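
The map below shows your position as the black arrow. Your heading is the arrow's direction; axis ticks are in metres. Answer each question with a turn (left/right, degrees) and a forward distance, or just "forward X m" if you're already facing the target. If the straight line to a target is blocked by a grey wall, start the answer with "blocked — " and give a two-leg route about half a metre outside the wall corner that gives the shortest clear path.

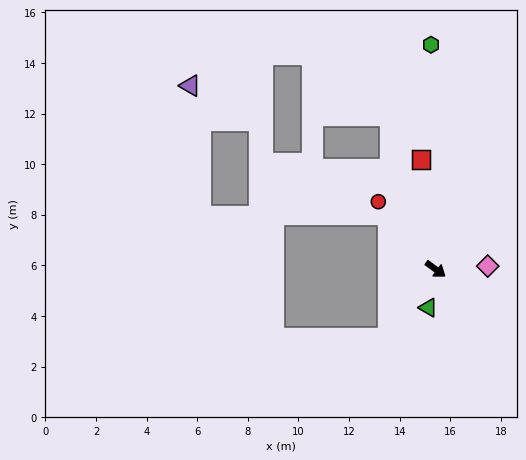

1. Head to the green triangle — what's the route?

turn right 65°, forward 1.5 m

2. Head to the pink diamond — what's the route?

turn left 40°, forward 2.1 m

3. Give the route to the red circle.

turn left 167°, forward 3.5 m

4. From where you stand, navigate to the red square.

turn left 134°, forward 4.4 m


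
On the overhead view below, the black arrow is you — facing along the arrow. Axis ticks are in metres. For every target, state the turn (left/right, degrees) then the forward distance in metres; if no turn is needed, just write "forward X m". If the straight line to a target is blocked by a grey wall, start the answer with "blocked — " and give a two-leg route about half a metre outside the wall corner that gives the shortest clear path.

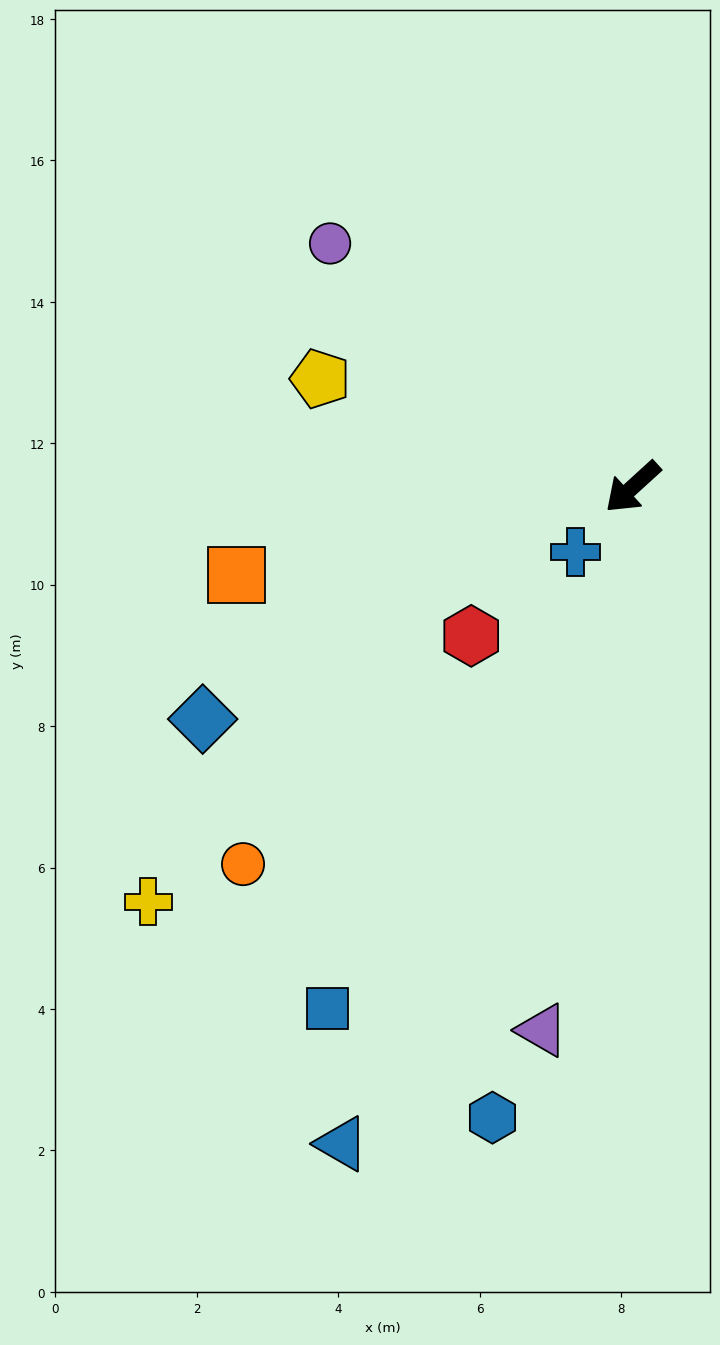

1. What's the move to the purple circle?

turn right 81°, forward 5.5 m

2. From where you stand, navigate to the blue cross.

turn left 6°, forward 1.2 m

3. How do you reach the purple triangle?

turn left 38°, forward 7.8 m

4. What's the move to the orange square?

turn right 30°, forward 5.7 m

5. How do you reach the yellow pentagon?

turn right 61°, forward 4.7 m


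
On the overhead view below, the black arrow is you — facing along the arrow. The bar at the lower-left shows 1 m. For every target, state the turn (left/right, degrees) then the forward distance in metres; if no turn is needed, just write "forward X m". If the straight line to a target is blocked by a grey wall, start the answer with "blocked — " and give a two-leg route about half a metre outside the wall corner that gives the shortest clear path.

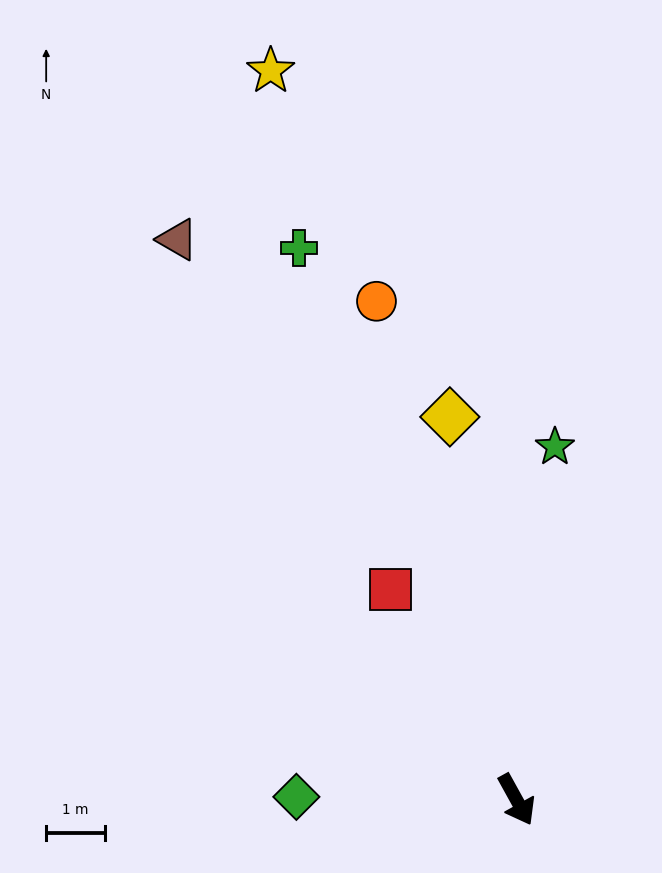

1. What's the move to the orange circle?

turn left 167°, forward 8.8 m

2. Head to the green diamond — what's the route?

turn right 120°, forward 3.7 m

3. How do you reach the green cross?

turn left 173°, forward 10.1 m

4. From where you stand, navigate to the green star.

turn left 145°, forward 6.0 m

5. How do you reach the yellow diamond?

turn left 161°, forward 6.6 m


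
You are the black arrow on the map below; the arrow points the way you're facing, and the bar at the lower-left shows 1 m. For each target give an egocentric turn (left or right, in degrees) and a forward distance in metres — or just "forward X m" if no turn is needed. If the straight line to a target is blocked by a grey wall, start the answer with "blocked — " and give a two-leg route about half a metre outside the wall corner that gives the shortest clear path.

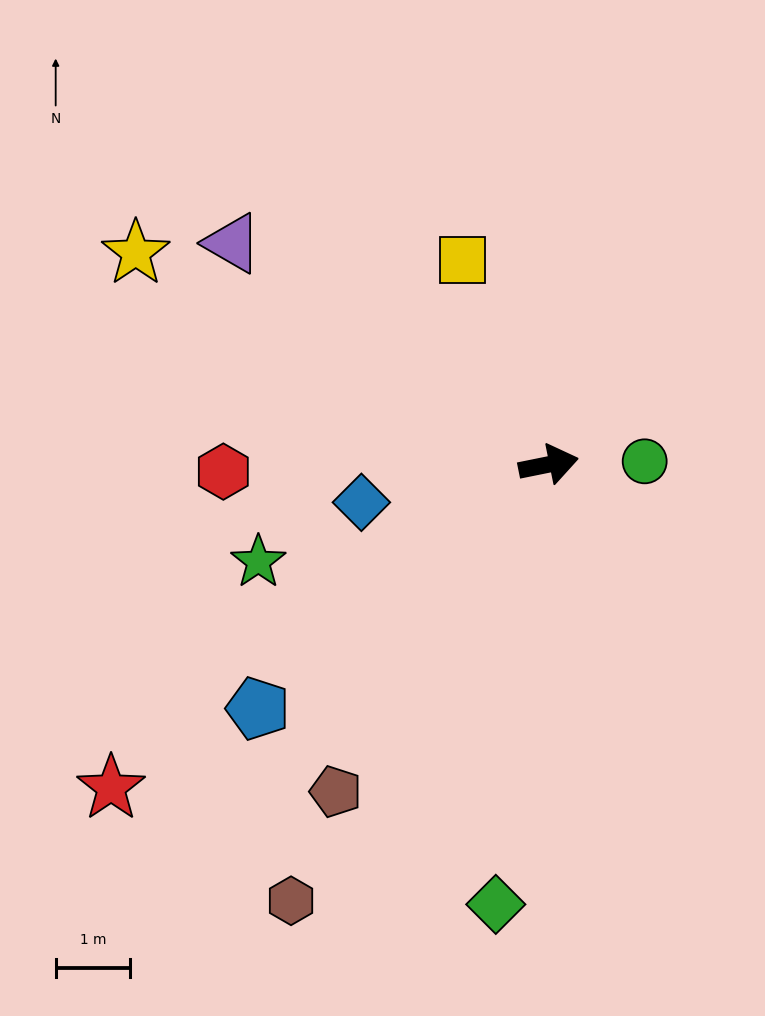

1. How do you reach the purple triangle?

turn left 134°, forward 5.2 m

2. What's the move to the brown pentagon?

turn right 134°, forward 5.2 m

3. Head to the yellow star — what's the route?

turn left 141°, forward 6.2 m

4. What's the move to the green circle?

turn right 10°, forward 1.3 m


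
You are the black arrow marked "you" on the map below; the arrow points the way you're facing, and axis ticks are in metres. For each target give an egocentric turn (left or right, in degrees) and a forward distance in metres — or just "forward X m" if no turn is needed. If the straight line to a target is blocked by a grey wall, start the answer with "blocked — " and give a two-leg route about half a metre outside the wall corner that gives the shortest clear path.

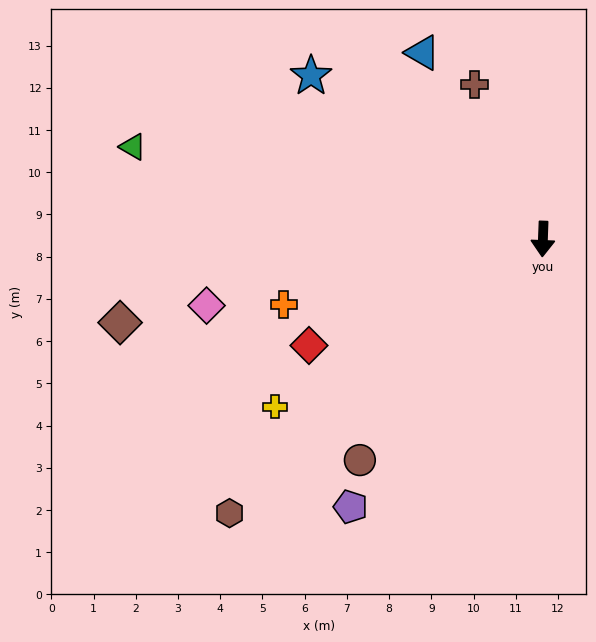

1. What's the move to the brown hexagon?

turn right 47°, forward 9.9 m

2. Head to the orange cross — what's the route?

turn right 74°, forward 6.3 m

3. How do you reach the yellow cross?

turn right 56°, forward 7.5 m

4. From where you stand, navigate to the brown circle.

turn right 38°, forward 6.8 m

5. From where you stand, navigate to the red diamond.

turn right 63°, forward 6.1 m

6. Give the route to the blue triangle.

turn right 145°, forward 5.3 m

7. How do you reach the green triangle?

turn right 101°, forward 10.0 m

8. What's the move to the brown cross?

turn right 154°, forward 4.0 m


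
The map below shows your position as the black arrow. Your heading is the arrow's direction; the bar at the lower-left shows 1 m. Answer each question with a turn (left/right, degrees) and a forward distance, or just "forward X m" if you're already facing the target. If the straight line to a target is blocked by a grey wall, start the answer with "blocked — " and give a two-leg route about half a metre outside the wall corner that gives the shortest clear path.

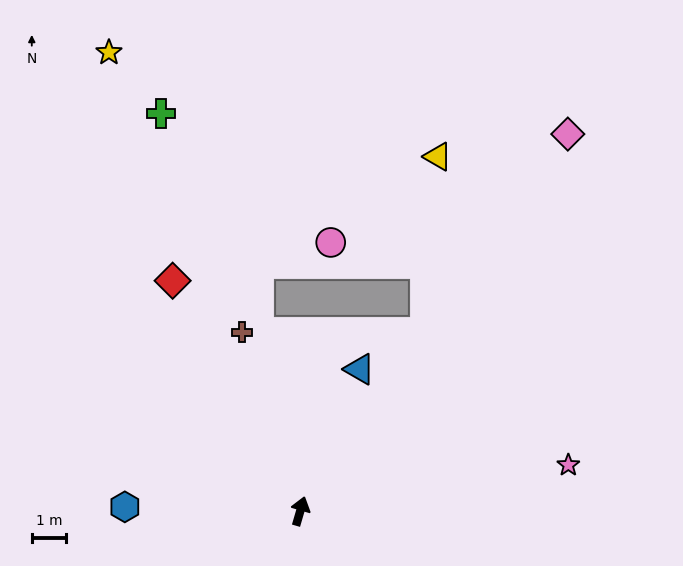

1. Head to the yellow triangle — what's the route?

blocked — turn right 18°, forward 6.3 m, then turn left 30°, forward 5.1 m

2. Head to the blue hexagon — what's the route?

turn left 105°, forward 5.1 m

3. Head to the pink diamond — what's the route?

turn right 19°, forward 13.4 m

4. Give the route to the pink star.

turn right 64°, forward 7.9 m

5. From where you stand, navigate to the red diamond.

turn left 45°, forward 7.6 m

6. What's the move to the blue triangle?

turn right 6°, forward 4.4 m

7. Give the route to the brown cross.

turn left 34°, forward 5.4 m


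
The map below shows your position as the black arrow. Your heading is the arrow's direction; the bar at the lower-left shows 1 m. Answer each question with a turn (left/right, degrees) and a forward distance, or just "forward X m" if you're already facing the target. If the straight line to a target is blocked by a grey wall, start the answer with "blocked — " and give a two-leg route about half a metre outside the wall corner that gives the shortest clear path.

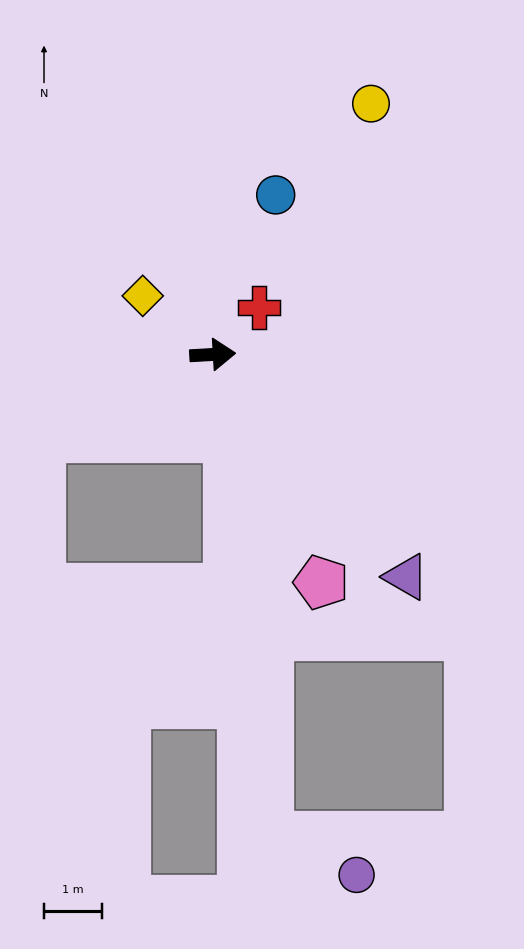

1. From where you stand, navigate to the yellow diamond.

turn left 137°, forward 1.6 m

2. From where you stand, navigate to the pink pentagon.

turn right 68°, forward 4.3 m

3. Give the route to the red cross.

turn left 42°, forward 1.1 m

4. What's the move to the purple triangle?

turn right 52°, forward 5.0 m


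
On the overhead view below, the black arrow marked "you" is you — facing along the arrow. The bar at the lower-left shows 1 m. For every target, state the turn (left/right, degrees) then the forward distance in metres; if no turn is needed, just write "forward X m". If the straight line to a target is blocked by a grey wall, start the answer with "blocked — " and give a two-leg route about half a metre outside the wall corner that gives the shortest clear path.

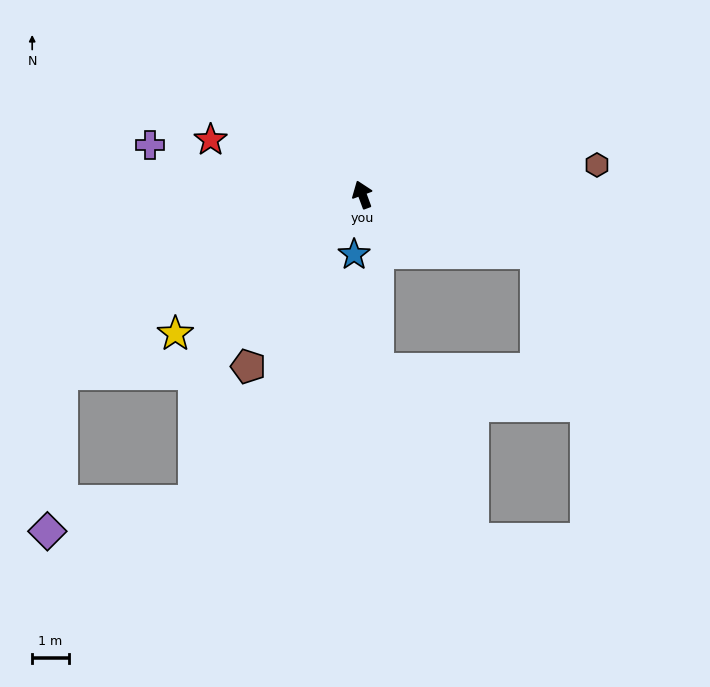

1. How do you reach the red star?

turn left 50°, forward 4.4 m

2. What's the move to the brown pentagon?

turn left 126°, forward 5.6 m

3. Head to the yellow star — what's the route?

turn left 106°, forward 6.3 m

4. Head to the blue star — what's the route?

turn left 152°, forward 1.6 m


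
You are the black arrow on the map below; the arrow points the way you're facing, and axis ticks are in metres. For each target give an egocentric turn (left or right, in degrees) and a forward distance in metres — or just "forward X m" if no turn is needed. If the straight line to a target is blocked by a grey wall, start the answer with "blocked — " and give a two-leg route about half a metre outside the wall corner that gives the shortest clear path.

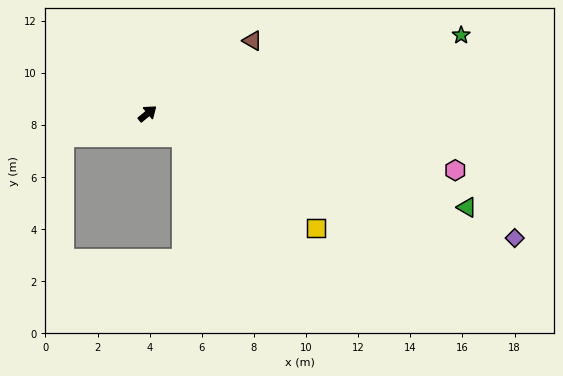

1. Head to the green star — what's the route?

turn right 25°, forward 12.4 m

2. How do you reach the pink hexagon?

turn right 50°, forward 12.0 m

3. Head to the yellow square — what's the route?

turn right 74°, forward 7.8 m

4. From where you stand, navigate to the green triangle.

turn right 56°, forward 12.8 m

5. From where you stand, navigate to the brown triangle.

turn right 5°, forward 4.9 m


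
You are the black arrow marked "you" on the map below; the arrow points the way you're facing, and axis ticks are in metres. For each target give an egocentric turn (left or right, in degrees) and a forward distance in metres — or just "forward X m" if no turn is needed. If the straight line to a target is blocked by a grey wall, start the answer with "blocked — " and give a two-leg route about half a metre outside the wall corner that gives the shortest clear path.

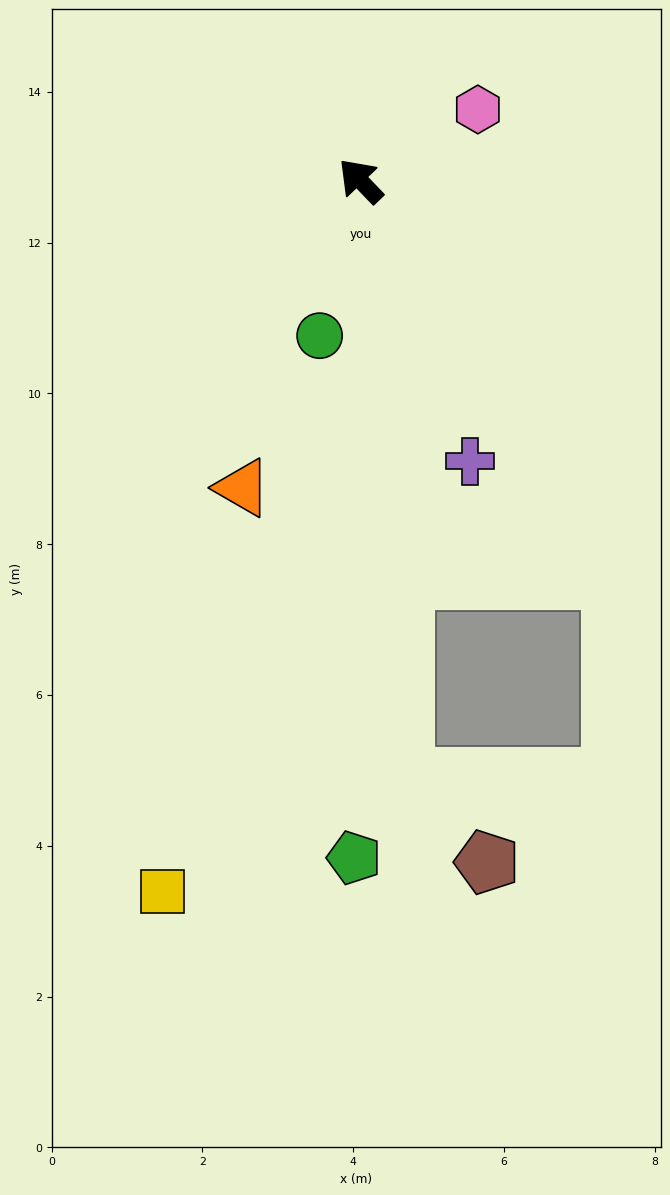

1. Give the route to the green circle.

turn left 121°, forward 2.1 m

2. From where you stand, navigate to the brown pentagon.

blocked — turn left 140°, forward 8.0 m, then turn left 42°, forward 1.6 m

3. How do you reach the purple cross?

turn left 157°, forward 4.0 m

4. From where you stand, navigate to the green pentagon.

turn left 136°, forward 9.0 m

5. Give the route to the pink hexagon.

turn right 103°, forward 1.8 m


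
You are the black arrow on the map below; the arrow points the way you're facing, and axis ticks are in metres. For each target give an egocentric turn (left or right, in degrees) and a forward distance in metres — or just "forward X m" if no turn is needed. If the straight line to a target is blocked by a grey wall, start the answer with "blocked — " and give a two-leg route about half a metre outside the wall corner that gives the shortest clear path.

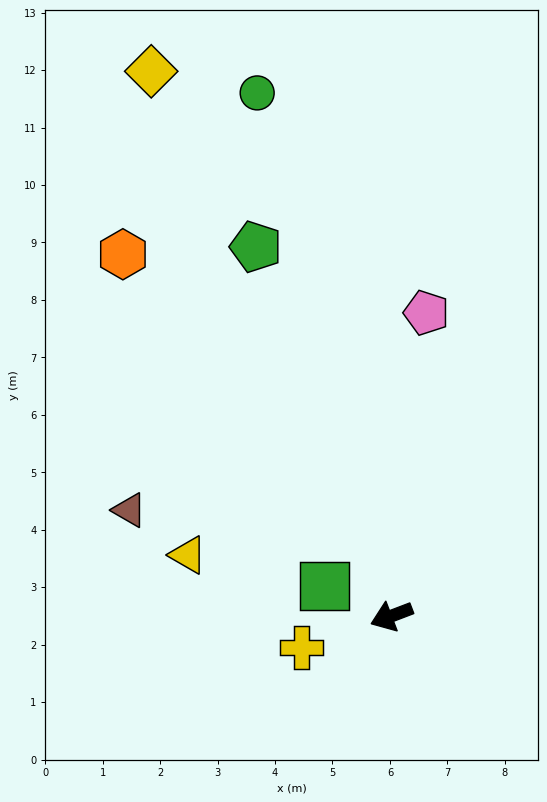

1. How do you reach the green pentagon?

turn right 91°, forward 6.8 m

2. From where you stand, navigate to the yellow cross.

forward 1.7 m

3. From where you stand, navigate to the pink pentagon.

turn right 117°, forward 5.3 m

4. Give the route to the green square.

turn right 45°, forward 1.3 m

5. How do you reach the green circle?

turn right 97°, forward 9.4 m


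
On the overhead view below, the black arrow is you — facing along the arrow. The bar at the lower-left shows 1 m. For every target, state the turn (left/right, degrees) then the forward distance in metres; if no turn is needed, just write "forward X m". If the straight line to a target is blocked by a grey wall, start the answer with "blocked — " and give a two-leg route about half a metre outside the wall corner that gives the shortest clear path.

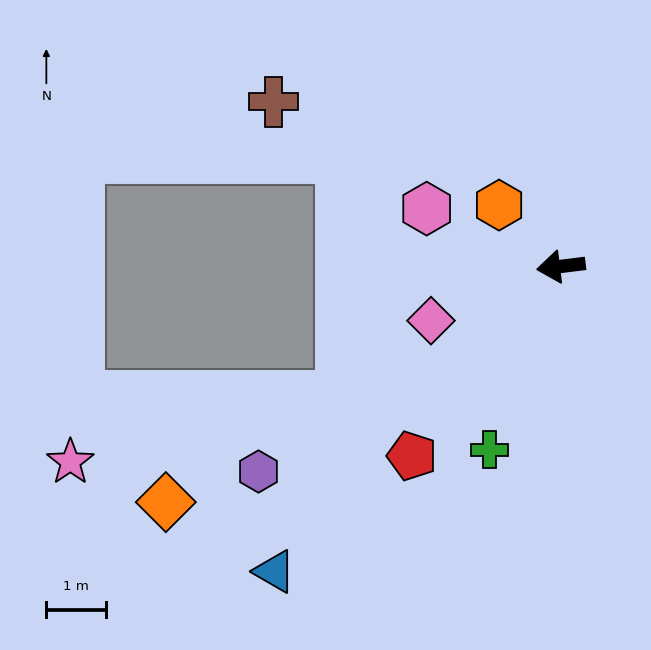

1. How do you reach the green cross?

turn left 62°, forward 3.3 m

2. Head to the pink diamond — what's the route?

turn left 16°, forward 2.4 m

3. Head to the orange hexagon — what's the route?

turn right 52°, forward 1.5 m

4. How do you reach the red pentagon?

turn left 45°, forward 4.1 m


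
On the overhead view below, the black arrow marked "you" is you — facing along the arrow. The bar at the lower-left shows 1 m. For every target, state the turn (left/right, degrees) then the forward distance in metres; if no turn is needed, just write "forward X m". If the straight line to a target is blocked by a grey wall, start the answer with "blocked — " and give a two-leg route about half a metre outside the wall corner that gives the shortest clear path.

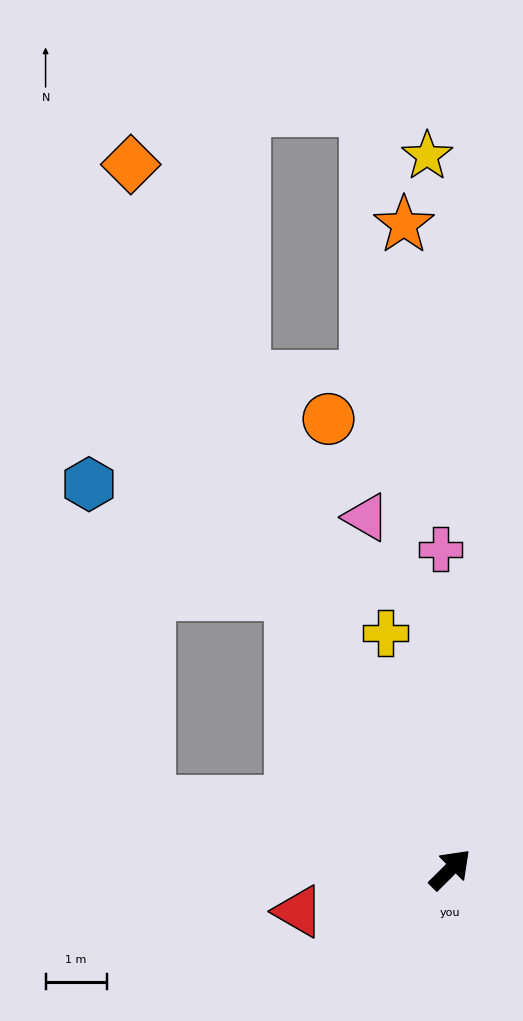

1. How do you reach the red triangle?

turn left 151°, forward 2.6 m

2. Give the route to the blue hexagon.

blocked — turn left 75°, forward 5.2 m, then turn left 31°, forward 3.8 m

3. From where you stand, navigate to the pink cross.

turn left 47°, forward 5.2 m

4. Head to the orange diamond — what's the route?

turn left 70°, forward 12.7 m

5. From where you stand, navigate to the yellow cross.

turn left 60°, forward 4.0 m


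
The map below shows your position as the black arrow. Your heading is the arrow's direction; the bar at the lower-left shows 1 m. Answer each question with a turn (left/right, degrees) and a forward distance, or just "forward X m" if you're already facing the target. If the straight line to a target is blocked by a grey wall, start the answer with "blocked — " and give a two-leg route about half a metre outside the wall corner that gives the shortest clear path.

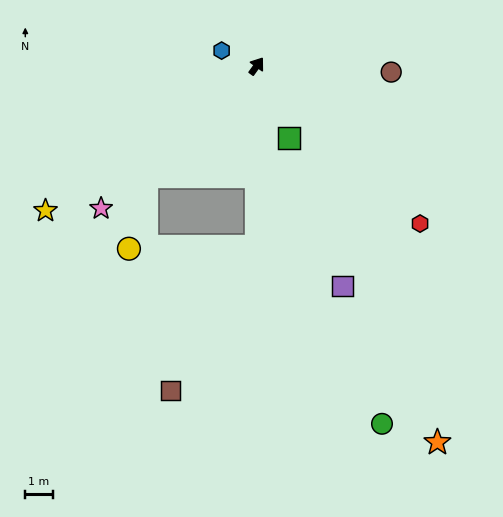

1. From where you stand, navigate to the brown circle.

turn right 57°, forward 4.9 m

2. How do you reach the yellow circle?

blocked — turn left 171°, forward 5.7 m, then turn left 31°, forward 2.7 m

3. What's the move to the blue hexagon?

turn left 102°, forward 1.4 m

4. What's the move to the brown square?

blocked — turn right 144°, forward 6.6 m, then turn right 31°, forward 6.1 m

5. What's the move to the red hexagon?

turn right 98°, forward 8.3 m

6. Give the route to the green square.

turn right 120°, forward 2.9 m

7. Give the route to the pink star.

turn left 168°, forward 7.7 m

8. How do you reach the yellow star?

turn left 160°, forward 9.3 m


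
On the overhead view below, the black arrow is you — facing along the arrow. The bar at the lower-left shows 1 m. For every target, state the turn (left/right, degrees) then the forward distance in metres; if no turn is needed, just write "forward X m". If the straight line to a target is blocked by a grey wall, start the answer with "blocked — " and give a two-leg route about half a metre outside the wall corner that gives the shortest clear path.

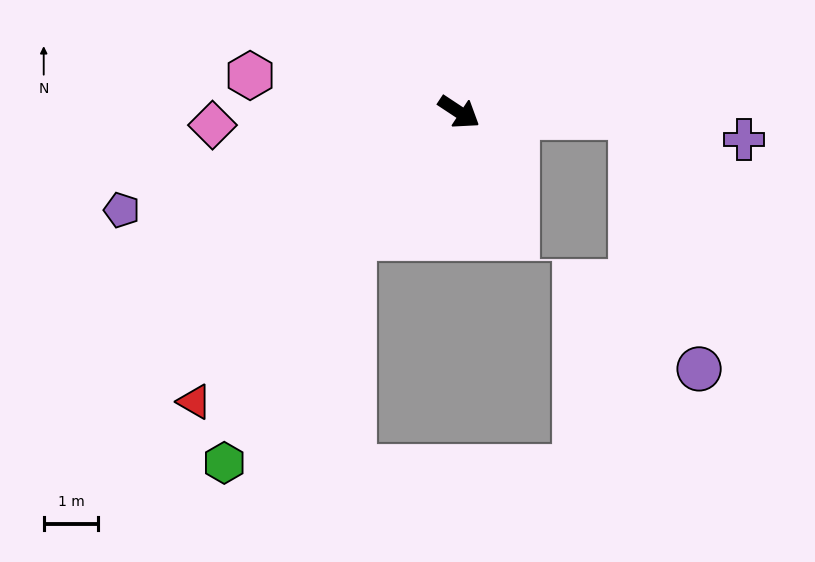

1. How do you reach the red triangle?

turn right 99°, forward 7.2 m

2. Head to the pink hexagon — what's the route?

turn right 156°, forward 3.9 m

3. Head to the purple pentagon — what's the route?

turn right 130°, forward 6.5 m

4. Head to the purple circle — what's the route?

blocked — turn left 32°, forward 3.2 m, then turn right 74°, forward 4.8 m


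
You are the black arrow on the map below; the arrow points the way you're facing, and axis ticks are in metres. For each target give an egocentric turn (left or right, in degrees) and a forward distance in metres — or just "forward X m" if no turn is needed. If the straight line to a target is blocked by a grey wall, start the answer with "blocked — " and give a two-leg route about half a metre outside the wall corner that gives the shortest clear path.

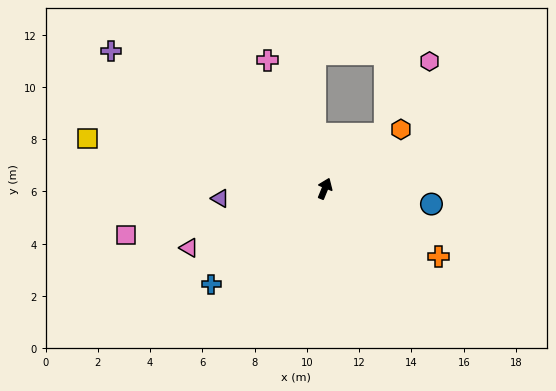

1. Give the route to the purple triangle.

turn left 118°, forward 4.0 m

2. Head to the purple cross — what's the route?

turn left 80°, forward 9.7 m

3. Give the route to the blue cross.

turn left 152°, forward 5.7 m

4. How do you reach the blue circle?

turn right 76°, forward 4.1 m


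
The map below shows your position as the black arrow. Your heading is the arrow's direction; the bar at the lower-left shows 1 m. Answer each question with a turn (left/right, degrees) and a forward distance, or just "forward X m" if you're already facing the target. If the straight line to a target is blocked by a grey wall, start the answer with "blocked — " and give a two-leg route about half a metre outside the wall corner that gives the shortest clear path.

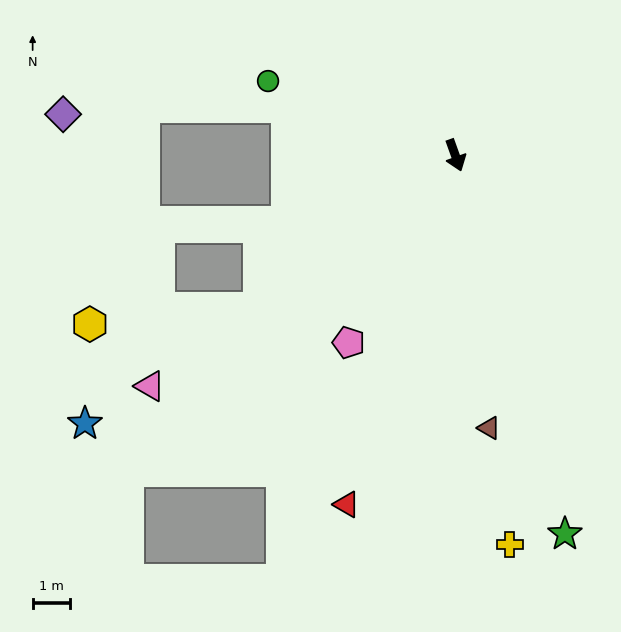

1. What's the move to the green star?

turn right 4°, forward 10.6 m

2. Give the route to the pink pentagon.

turn right 49°, forward 5.8 m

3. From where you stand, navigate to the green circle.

turn right 131°, forward 5.4 m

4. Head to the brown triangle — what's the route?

turn right 13°, forward 7.4 m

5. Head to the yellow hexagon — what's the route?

blocked — turn right 72°, forward 6.7 m, then turn right 32°, forward 4.6 m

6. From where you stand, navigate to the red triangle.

turn right 37°, forward 9.8 m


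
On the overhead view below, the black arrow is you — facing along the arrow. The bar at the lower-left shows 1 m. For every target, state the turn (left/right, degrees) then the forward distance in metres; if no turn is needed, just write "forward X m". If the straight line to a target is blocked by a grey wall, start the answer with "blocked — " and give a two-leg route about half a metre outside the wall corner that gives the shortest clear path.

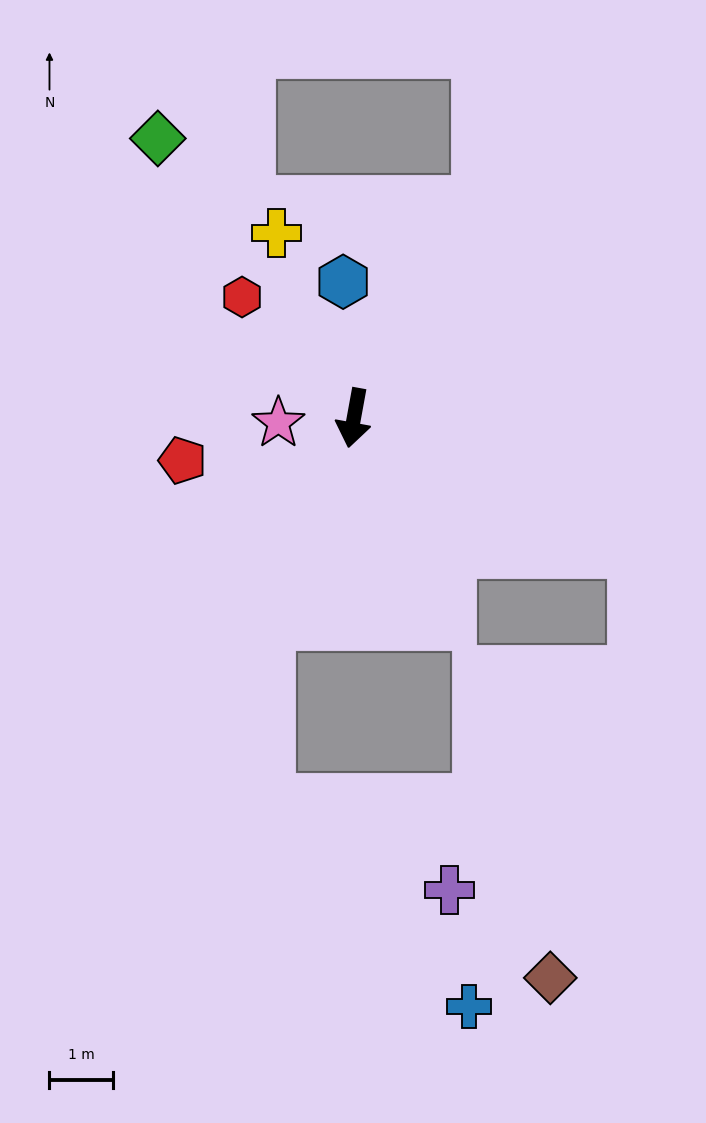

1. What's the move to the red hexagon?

turn right 127°, forward 2.6 m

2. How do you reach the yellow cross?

turn right 147°, forward 3.1 m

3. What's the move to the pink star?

turn right 76°, forward 1.2 m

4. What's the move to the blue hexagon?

turn right 165°, forward 2.1 m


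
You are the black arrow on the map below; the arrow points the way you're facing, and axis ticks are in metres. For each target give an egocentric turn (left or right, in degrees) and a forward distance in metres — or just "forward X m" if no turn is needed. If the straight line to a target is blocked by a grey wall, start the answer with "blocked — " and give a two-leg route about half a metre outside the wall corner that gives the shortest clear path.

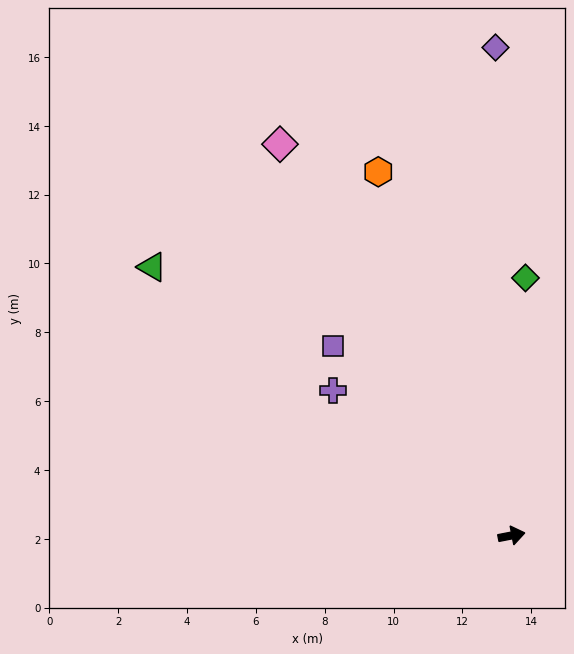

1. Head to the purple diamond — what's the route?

turn left 81°, forward 14.2 m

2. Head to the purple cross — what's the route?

turn left 130°, forward 6.7 m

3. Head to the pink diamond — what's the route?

turn left 110°, forward 13.2 m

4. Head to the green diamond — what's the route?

turn left 76°, forward 7.5 m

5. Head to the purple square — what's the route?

turn left 122°, forward 7.6 m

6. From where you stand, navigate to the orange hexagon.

turn left 99°, forward 11.3 m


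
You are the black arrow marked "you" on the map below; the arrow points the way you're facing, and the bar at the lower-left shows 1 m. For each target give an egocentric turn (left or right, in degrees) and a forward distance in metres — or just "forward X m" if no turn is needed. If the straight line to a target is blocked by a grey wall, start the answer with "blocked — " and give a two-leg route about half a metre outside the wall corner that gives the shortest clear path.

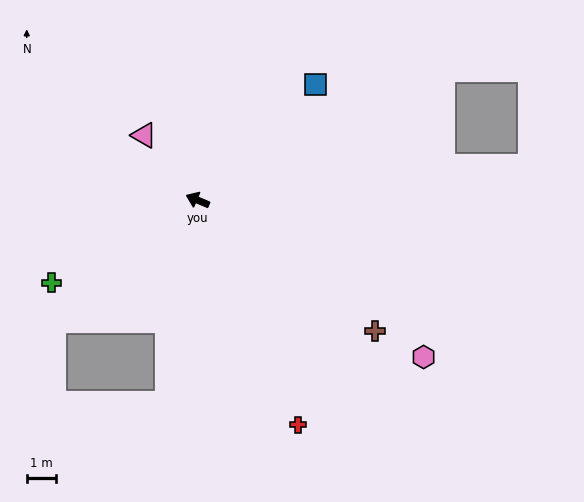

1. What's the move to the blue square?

turn right 113°, forward 5.7 m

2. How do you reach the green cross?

turn left 52°, forward 5.8 m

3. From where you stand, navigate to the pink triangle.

turn right 27°, forward 2.9 m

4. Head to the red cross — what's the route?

turn left 137°, forward 8.5 m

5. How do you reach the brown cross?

turn left 167°, forward 7.6 m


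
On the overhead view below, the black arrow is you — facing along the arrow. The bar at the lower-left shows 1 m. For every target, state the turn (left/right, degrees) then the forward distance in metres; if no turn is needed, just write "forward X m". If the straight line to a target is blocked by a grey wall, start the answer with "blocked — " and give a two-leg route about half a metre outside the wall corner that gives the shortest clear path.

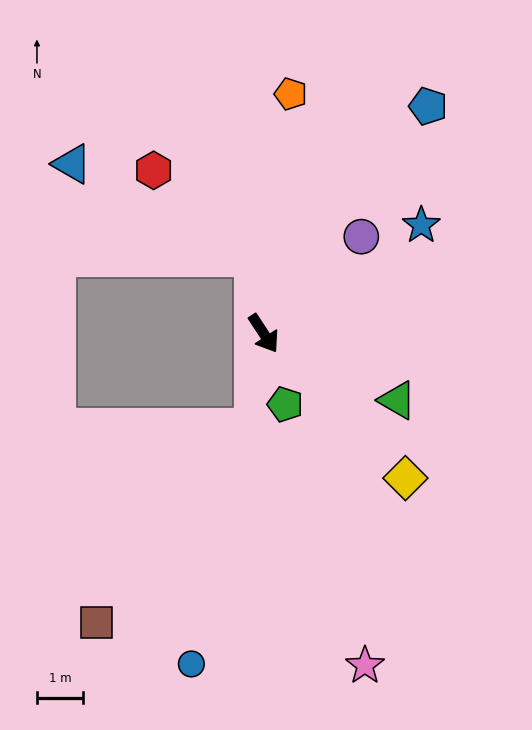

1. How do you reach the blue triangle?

blocked — turn left 154°, forward 1.7 m, then turn left 56°, forward 4.4 m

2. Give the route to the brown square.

blocked — turn right 39°, forward 2.1 m, then turn right 33°, forward 5.4 m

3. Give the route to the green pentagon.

turn right 16°, forward 1.6 m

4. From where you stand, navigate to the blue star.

turn left 91°, forward 4.2 m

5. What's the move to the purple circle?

turn left 102°, forward 3.0 m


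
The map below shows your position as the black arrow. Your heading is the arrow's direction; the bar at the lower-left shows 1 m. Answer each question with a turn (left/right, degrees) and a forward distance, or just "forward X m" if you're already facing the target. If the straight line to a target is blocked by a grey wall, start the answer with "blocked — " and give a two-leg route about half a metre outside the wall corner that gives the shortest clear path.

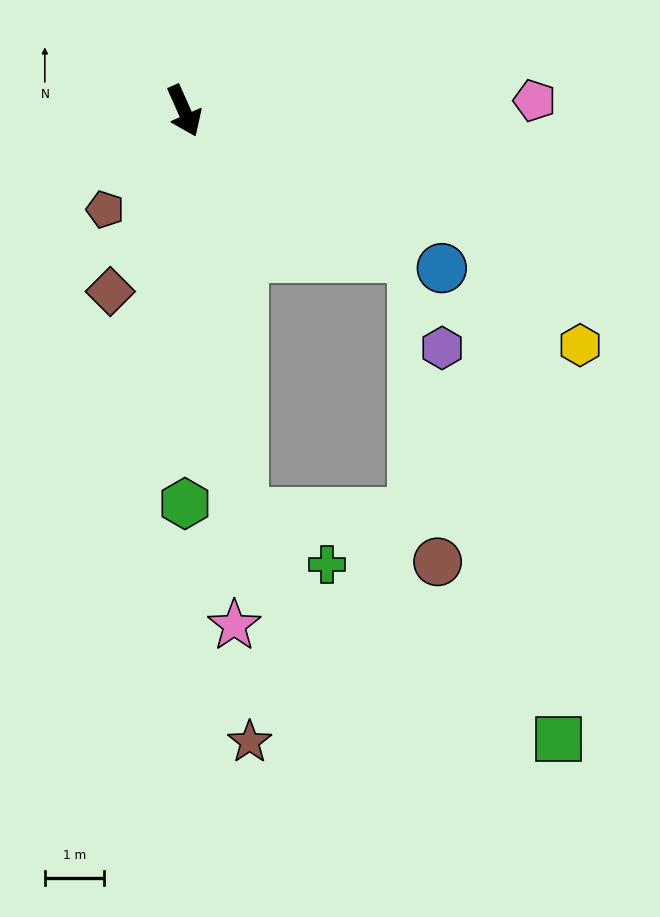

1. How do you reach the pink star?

turn right 18°, forward 8.8 m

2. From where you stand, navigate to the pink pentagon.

turn left 68°, forward 6.0 m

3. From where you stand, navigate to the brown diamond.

turn right 46°, forward 3.3 m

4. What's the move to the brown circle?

blocked — turn right 16°, forward 6.9 m, then turn left 68°, forward 3.4 m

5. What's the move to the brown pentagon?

turn right 63°, forward 2.2 m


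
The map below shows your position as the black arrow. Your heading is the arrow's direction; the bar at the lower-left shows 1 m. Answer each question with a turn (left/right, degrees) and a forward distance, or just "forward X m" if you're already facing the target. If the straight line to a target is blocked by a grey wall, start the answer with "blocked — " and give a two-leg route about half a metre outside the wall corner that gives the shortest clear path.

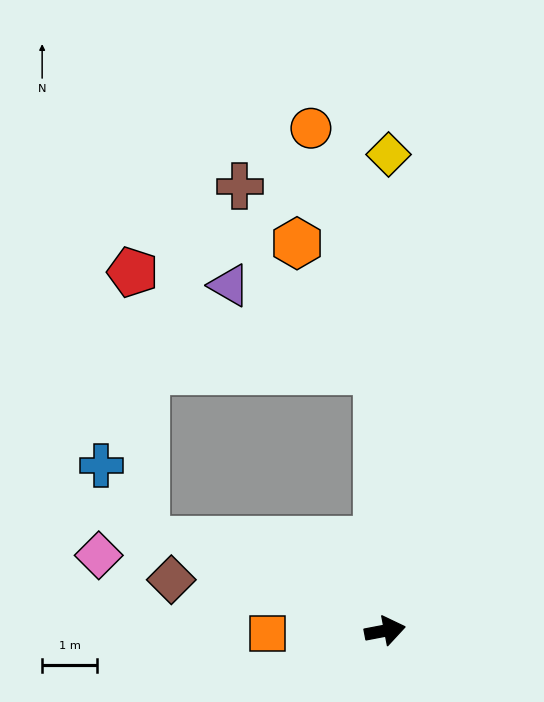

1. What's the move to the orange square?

turn left 171°, forward 2.1 m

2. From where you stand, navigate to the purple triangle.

blocked — turn left 81°, forward 4.7 m, then turn left 58°, forward 3.1 m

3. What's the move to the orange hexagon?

blocked — turn left 81°, forward 4.7 m, then turn left 30°, forward 2.7 m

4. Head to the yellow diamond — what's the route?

turn left 79°, forward 8.6 m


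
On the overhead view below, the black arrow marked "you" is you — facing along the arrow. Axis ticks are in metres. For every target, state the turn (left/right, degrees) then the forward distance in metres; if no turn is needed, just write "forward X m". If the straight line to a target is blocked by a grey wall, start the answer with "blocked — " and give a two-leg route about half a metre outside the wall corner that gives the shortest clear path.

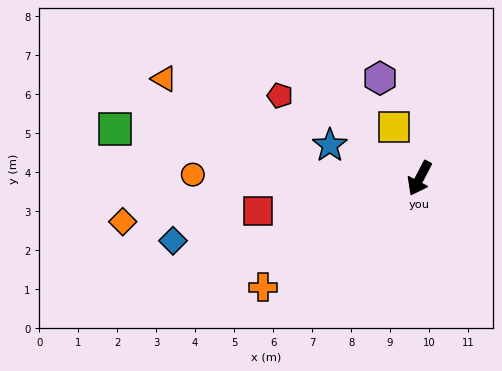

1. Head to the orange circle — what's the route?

turn right 63°, forward 5.8 m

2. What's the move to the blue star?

turn right 83°, forward 2.5 m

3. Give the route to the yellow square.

turn right 126°, forward 1.5 m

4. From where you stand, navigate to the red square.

turn right 51°, forward 4.2 m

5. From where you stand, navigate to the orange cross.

turn right 28°, forward 4.9 m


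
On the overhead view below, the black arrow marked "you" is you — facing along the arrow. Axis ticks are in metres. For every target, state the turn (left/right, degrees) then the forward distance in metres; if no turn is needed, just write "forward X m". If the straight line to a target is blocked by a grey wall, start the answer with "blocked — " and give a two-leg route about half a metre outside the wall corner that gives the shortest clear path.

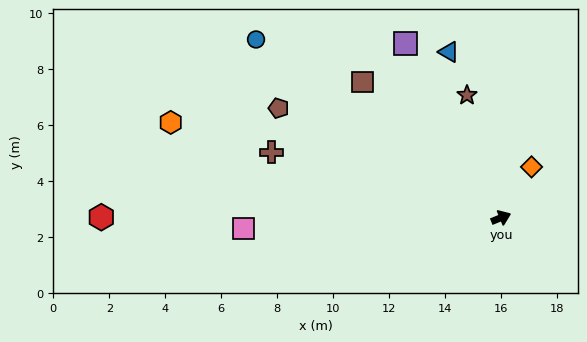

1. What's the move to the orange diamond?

turn left 37°, forward 2.1 m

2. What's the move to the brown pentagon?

turn left 132°, forward 8.9 m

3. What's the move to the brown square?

turn left 113°, forward 6.9 m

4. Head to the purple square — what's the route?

turn left 97°, forward 7.1 m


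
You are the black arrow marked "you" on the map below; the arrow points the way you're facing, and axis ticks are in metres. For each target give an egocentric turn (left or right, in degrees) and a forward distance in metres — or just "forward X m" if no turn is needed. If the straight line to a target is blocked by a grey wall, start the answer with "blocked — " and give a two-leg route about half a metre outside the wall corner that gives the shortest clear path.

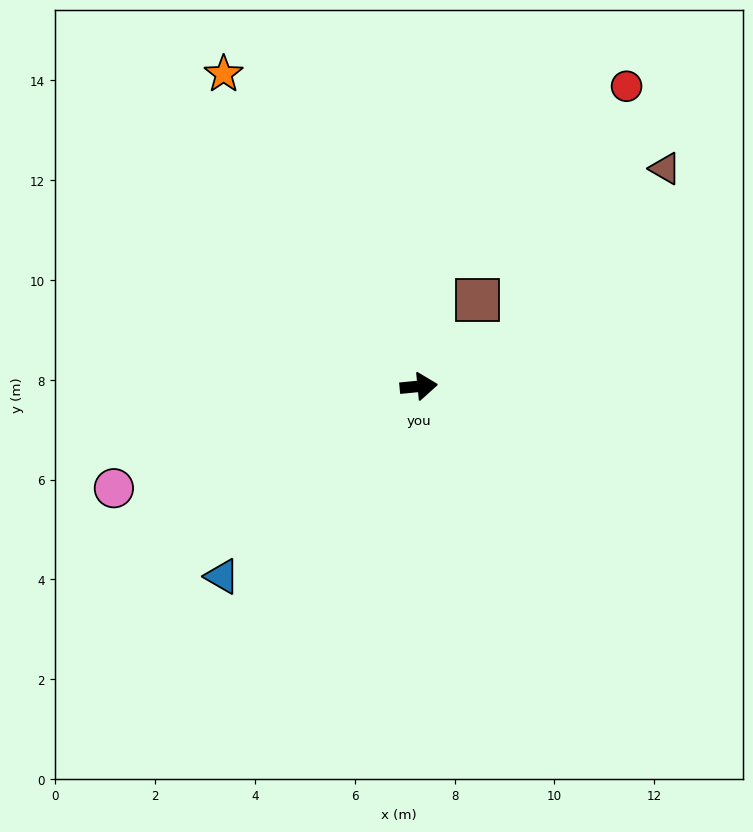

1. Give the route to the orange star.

turn left 116°, forward 7.4 m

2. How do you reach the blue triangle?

turn right 142°, forward 5.5 m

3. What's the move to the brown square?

turn left 50°, forward 2.1 m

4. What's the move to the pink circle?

turn right 167°, forward 6.4 m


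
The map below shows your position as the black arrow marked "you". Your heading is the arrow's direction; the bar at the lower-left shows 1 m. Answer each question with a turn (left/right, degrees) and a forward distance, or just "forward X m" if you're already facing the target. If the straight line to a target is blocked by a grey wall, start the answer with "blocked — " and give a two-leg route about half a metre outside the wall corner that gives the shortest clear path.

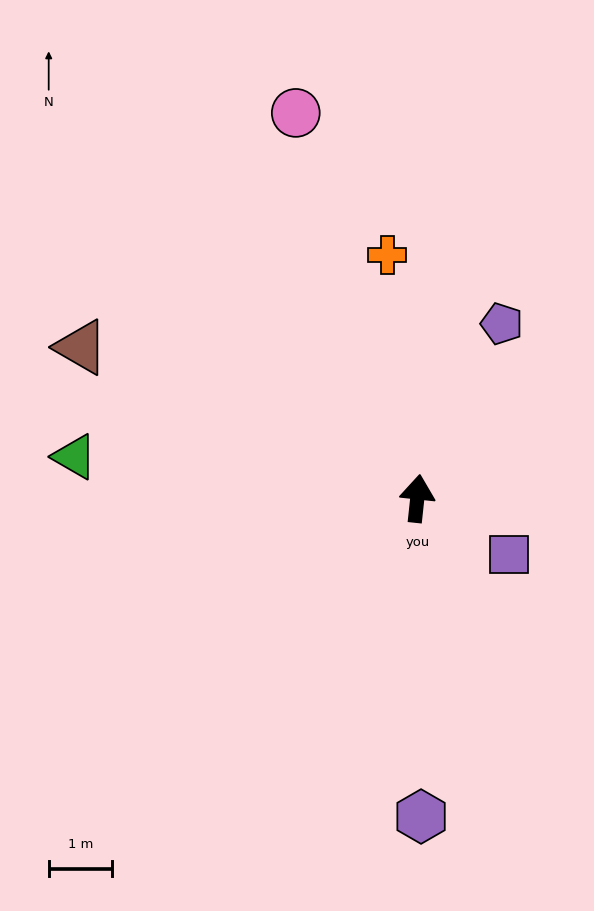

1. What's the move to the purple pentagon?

turn right 20°, forward 3.0 m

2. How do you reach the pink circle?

turn left 24°, forward 6.4 m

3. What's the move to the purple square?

turn right 115°, forward 1.7 m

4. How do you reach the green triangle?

turn left 89°, forward 5.4 m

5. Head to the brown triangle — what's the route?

turn left 72°, forward 5.8 m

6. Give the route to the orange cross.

turn left 13°, forward 3.9 m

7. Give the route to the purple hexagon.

turn right 173°, forward 5.0 m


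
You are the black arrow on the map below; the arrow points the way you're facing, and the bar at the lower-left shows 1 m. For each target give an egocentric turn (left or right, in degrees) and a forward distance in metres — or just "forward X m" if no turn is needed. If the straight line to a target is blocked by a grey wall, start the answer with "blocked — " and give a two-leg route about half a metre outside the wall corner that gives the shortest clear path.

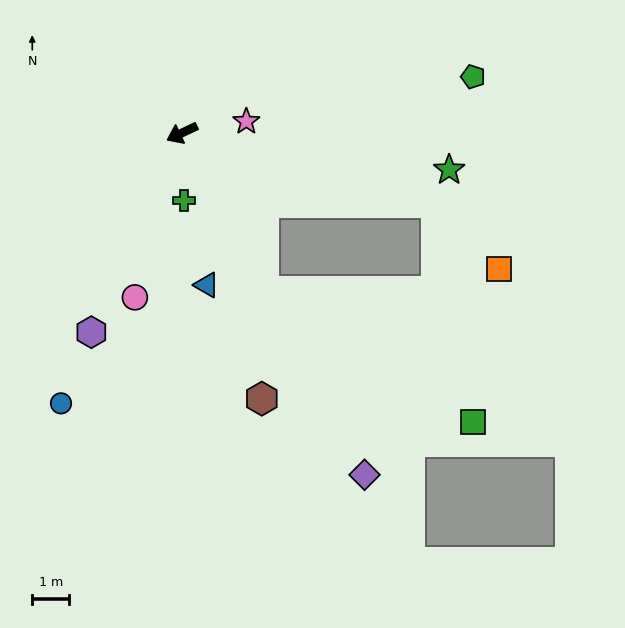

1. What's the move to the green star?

turn left 147°, forward 7.3 m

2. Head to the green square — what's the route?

blocked — turn left 92°, forward 4.8 m, then turn left 31°, forward 6.7 m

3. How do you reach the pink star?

turn left 165°, forward 1.8 m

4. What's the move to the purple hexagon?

turn left 40°, forward 5.9 m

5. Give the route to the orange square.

blocked — turn left 139°, forward 7.2 m, then turn right 31°, forward 2.5 m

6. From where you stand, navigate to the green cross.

turn left 66°, forward 1.8 m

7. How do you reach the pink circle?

turn left 49°, forward 4.6 m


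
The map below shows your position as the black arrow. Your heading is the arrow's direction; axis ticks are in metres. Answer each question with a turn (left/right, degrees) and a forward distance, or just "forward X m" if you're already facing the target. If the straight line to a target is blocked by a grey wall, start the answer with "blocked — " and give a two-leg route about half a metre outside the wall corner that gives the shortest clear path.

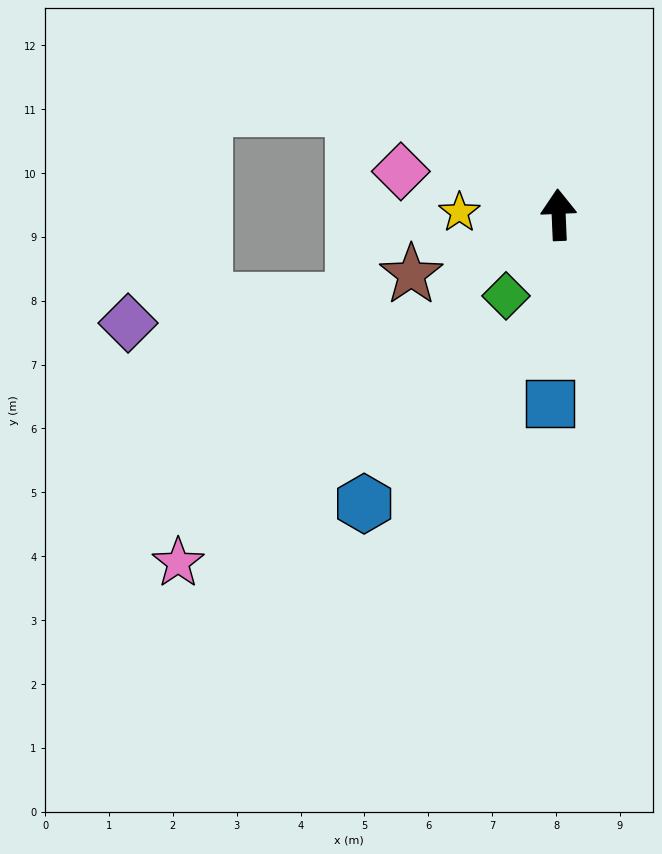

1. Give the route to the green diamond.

turn left 145°, forward 1.5 m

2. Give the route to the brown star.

turn left 110°, forward 2.5 m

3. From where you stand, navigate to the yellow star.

turn left 86°, forward 1.6 m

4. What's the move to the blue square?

turn left 175°, forward 3.0 m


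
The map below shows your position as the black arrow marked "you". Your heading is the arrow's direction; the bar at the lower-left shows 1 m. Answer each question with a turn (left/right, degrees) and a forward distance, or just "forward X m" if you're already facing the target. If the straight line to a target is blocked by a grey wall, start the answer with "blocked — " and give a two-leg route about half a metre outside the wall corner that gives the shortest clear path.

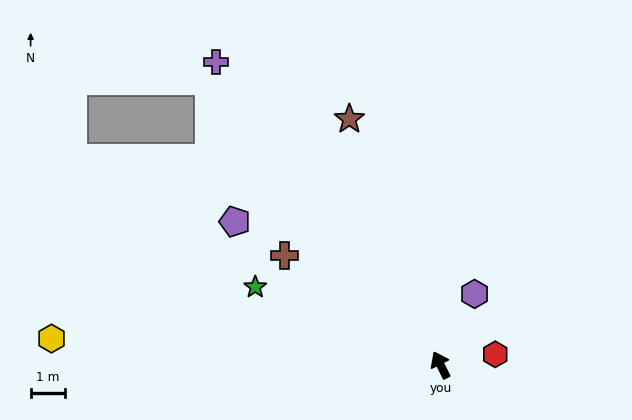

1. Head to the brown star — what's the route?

turn right 6°, forward 7.5 m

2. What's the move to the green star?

turn left 41°, forward 5.8 m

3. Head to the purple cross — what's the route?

turn left 10°, forward 10.8 m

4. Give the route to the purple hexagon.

turn right 52°, forward 2.3 m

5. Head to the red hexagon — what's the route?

turn right 105°, forward 1.6 m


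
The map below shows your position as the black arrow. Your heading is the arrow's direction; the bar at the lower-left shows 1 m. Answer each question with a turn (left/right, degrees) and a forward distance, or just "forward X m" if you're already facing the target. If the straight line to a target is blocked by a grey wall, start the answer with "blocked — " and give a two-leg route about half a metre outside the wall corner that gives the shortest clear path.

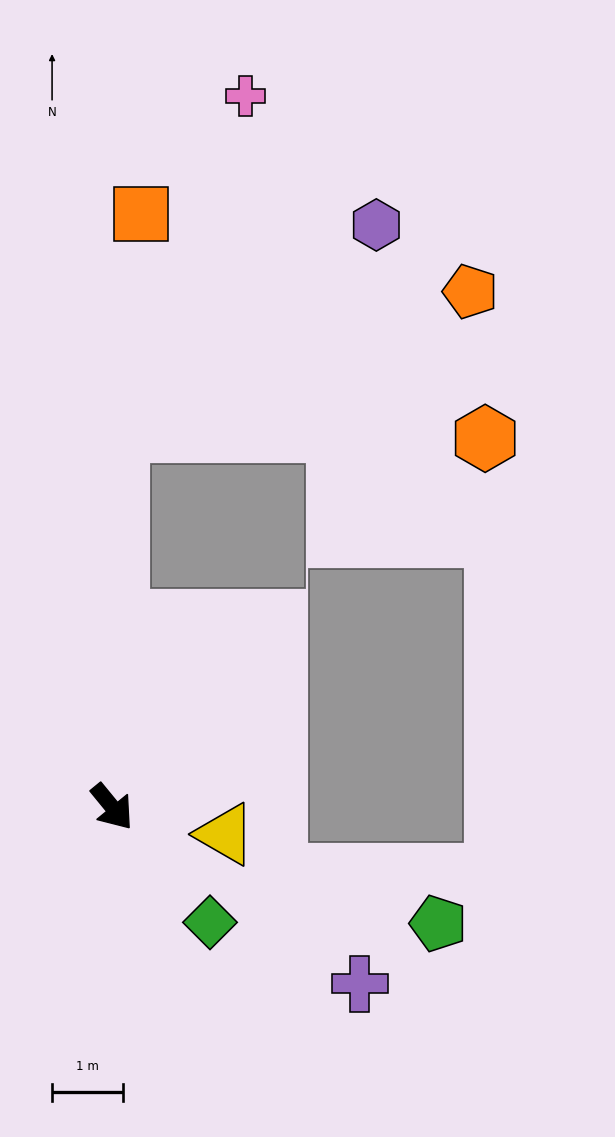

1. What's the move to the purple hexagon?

blocked — turn left 140°, forward 5.3 m, then turn right 51°, forward 4.7 m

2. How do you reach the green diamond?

forward 2.1 m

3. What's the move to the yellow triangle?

turn left 37°, forward 1.6 m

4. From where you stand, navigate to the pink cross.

blocked — turn left 140°, forward 5.3 m, then turn right 20°, forward 5.1 m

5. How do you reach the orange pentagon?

blocked — turn left 140°, forward 5.3 m, then turn right 68°, forward 5.3 m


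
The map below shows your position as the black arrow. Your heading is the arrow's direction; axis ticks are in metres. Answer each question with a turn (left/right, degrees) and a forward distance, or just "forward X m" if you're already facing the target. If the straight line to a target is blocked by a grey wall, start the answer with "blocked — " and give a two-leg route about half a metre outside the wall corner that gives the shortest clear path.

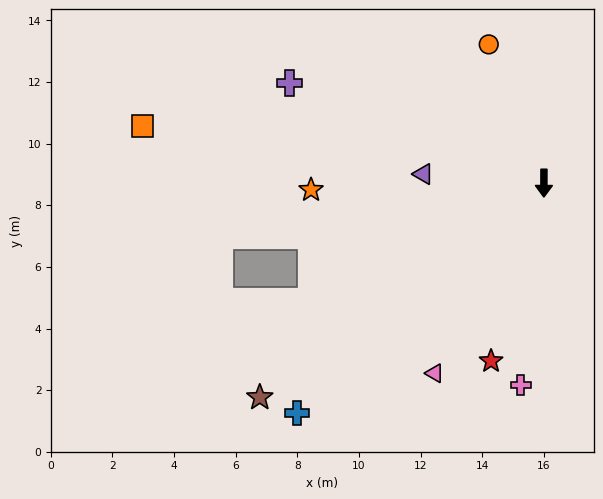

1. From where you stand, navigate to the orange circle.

turn right 158°, forward 4.8 m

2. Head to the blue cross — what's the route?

turn right 47°, forward 10.9 m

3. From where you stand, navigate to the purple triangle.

turn right 94°, forward 3.9 m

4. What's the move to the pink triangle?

turn right 30°, forward 7.1 m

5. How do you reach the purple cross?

turn right 111°, forward 8.9 m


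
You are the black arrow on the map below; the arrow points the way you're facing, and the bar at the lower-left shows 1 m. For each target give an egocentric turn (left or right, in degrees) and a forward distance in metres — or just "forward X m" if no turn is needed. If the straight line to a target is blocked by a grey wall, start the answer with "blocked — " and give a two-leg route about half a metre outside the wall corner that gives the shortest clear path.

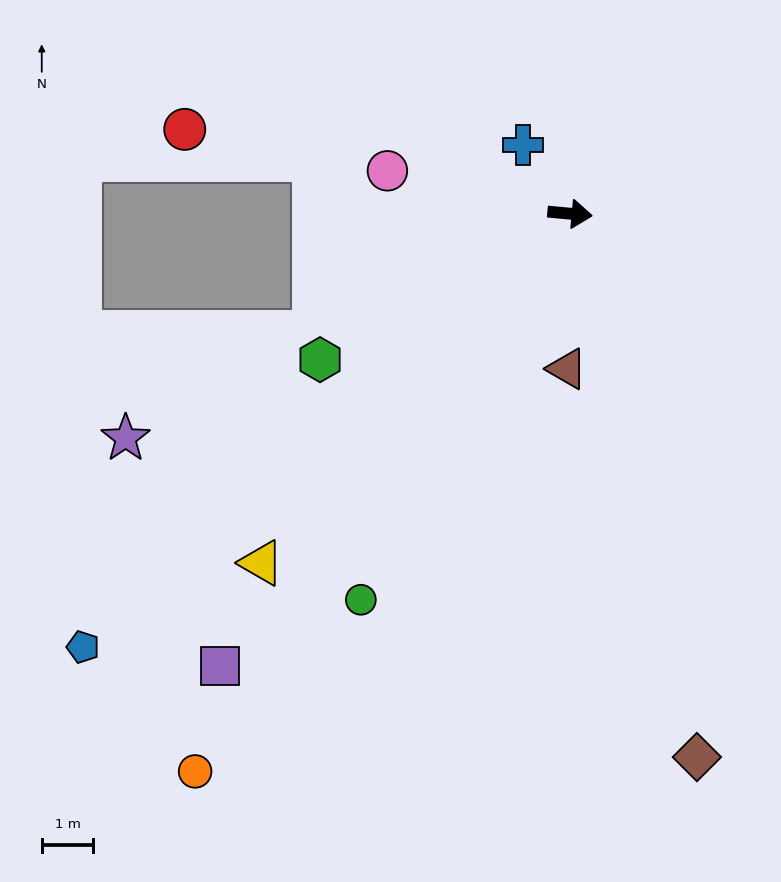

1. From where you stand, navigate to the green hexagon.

turn right 144°, forward 5.6 m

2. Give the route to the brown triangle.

turn right 86°, forward 3.0 m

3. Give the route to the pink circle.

turn left 172°, forward 3.6 m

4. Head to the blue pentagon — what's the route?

turn right 133°, forward 12.6 m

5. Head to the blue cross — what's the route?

turn left 130°, forward 1.6 m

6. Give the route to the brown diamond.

turn right 72°, forward 10.8 m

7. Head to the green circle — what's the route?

turn right 113°, forward 8.5 m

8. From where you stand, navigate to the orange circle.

turn right 119°, forward 13.0 m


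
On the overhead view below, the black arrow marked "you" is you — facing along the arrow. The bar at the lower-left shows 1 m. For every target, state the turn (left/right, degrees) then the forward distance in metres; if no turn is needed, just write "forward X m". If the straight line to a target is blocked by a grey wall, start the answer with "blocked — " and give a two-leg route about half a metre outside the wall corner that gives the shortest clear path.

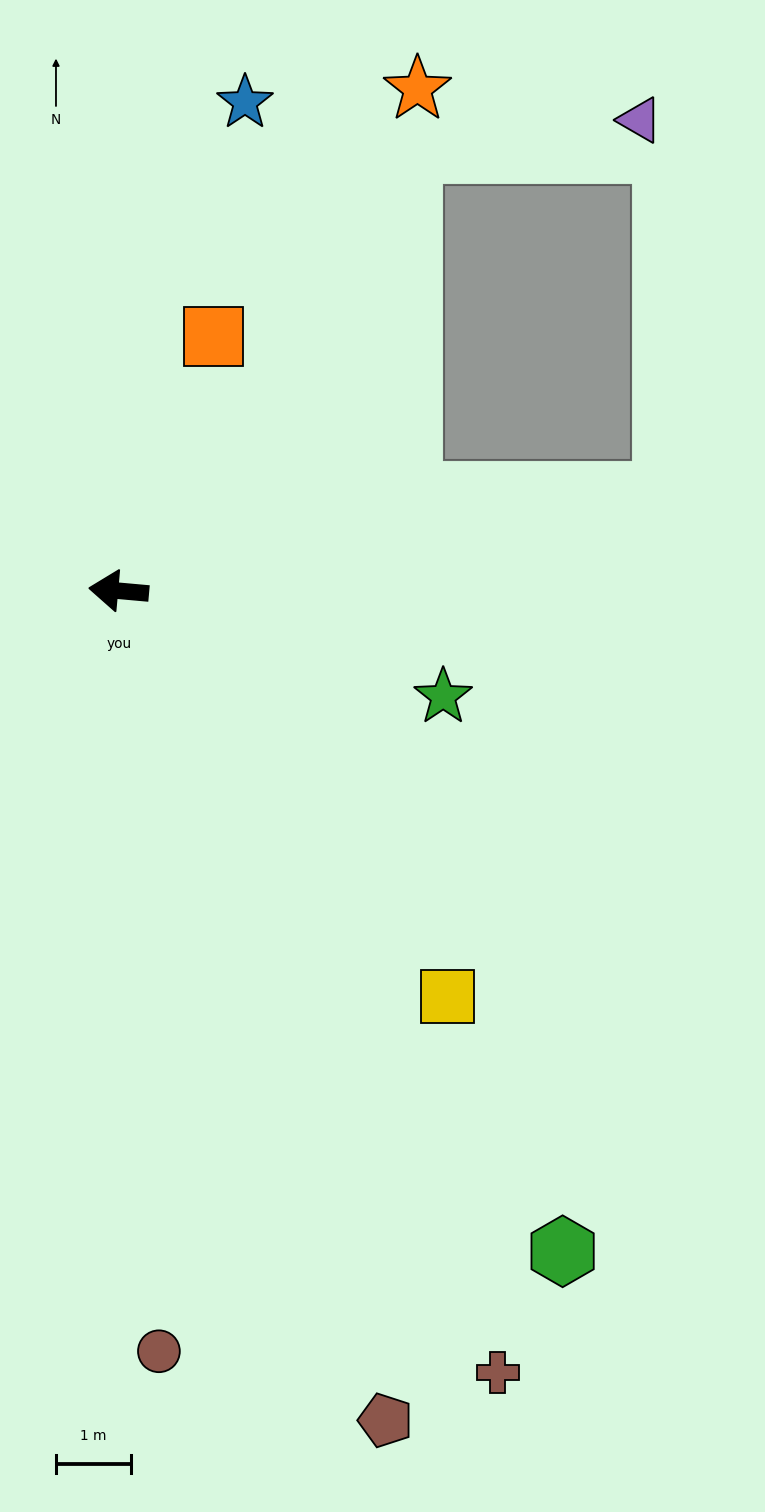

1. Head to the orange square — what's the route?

turn right 105°, forward 3.6 m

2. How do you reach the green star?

turn left 167°, forward 4.5 m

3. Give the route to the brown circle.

turn left 98°, forward 10.1 m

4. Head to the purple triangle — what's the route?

blocked — turn right 118°, forward 7.0 m, then turn right 49°, forward 3.1 m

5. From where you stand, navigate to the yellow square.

turn left 134°, forward 7.0 m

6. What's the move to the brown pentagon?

turn left 113°, forward 11.6 m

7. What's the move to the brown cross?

turn left 121°, forward 11.6 m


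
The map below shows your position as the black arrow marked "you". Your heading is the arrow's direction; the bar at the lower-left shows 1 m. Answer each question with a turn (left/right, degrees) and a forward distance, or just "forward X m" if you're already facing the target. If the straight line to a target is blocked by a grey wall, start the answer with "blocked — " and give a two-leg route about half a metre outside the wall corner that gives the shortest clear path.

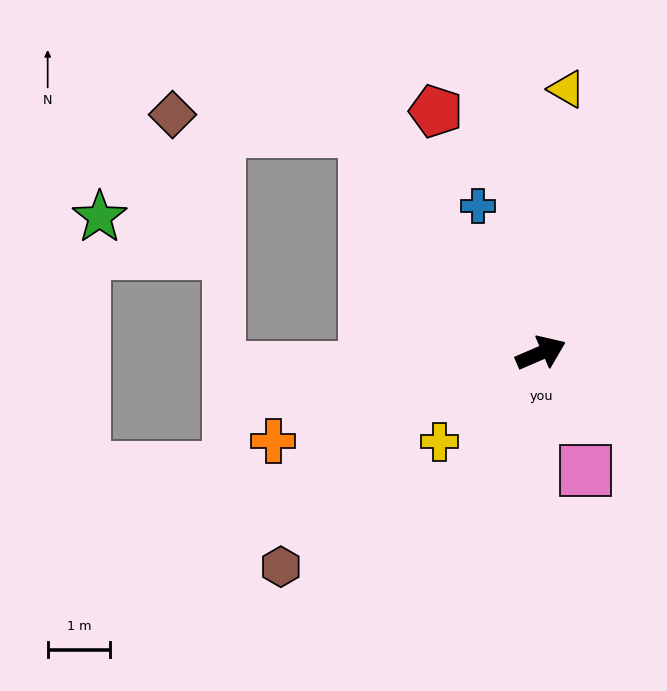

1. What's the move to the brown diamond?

blocked — turn left 105°, forward 4.5 m, then turn left 47°, forward 3.1 m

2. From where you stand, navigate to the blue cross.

turn left 90°, forward 2.6 m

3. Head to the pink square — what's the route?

turn right 93°, forward 2.0 m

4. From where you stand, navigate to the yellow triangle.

turn left 61°, forward 4.2 m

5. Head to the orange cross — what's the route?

turn left 175°, forward 4.5 m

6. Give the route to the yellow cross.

turn right 162°, forward 2.2 m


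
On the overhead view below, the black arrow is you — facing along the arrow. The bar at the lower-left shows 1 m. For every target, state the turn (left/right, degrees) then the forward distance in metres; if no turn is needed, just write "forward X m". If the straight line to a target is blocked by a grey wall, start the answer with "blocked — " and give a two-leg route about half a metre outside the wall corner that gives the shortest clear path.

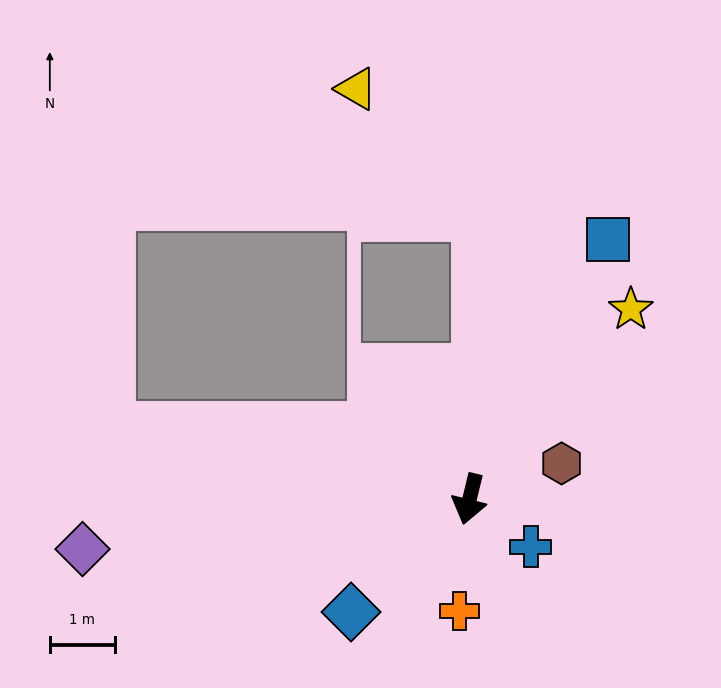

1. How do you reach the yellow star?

turn left 153°, forward 3.8 m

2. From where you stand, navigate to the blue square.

turn left 166°, forward 4.5 m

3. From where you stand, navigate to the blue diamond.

turn right 33°, forward 2.5 m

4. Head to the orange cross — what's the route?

turn left 9°, forward 1.7 m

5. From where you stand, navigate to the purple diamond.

turn right 69°, forward 6.0 m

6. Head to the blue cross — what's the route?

turn left 66°, forward 1.2 m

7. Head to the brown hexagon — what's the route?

turn left 125°, forward 1.5 m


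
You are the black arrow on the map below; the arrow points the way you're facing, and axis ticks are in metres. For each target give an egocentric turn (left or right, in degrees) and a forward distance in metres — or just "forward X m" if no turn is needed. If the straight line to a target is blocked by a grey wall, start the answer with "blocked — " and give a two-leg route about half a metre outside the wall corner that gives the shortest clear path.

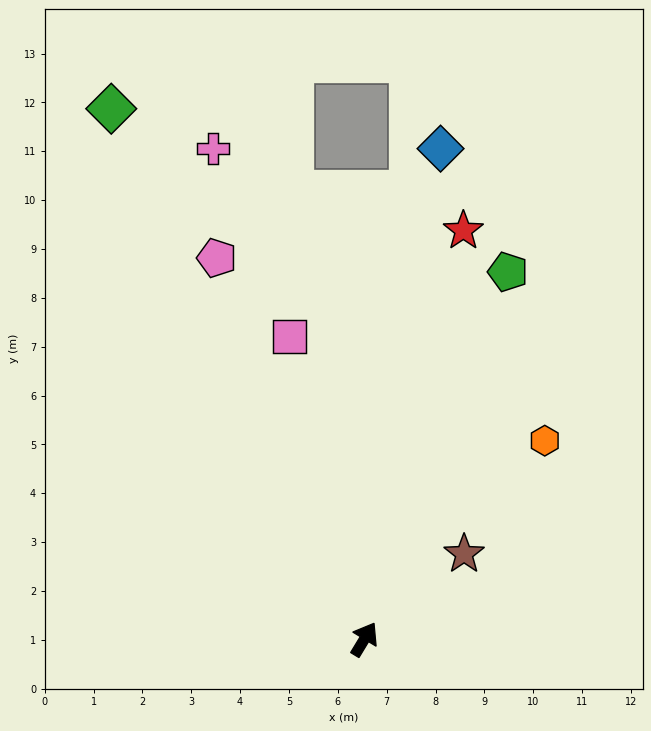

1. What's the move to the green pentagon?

turn left 10°, forward 8.1 m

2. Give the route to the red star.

turn left 18°, forward 8.6 m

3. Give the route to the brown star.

turn right 18°, forward 2.7 m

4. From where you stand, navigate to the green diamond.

turn left 57°, forward 12.0 m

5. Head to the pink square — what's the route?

turn left 45°, forward 6.4 m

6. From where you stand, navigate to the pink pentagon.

turn left 52°, forward 8.4 m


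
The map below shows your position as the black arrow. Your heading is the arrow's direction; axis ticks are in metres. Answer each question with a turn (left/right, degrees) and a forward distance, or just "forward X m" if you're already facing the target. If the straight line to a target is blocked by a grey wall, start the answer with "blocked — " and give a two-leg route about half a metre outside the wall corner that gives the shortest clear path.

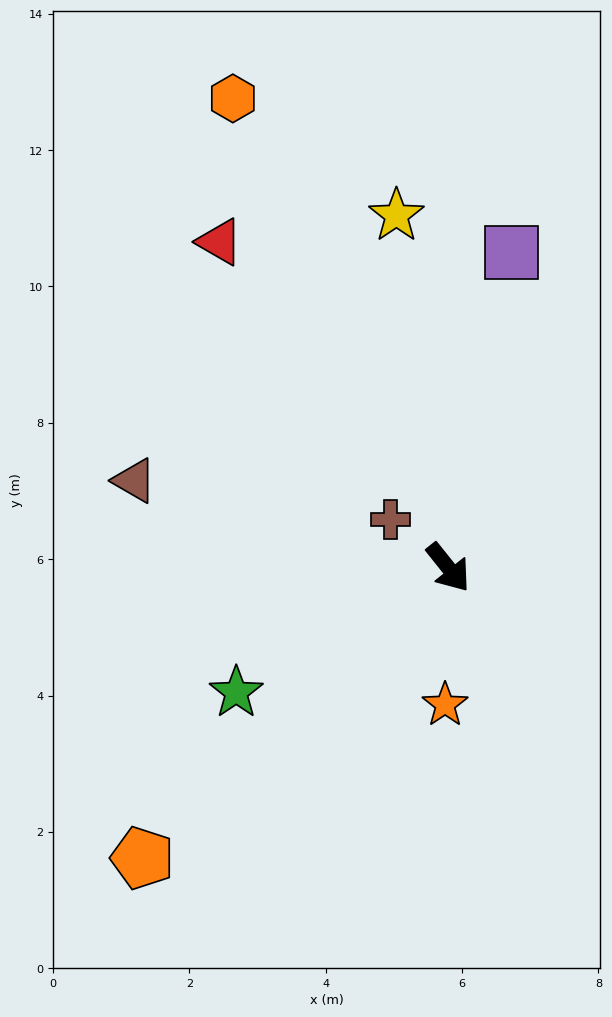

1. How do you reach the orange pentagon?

turn right 85°, forward 6.2 m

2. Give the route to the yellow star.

turn left 150°, forward 5.2 m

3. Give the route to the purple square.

turn left 130°, forward 4.7 m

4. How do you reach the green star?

turn right 98°, forward 3.6 m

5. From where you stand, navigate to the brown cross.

turn right 168°, forward 1.1 m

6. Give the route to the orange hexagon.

turn left 166°, forward 7.6 m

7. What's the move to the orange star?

turn right 40°, forward 2.0 m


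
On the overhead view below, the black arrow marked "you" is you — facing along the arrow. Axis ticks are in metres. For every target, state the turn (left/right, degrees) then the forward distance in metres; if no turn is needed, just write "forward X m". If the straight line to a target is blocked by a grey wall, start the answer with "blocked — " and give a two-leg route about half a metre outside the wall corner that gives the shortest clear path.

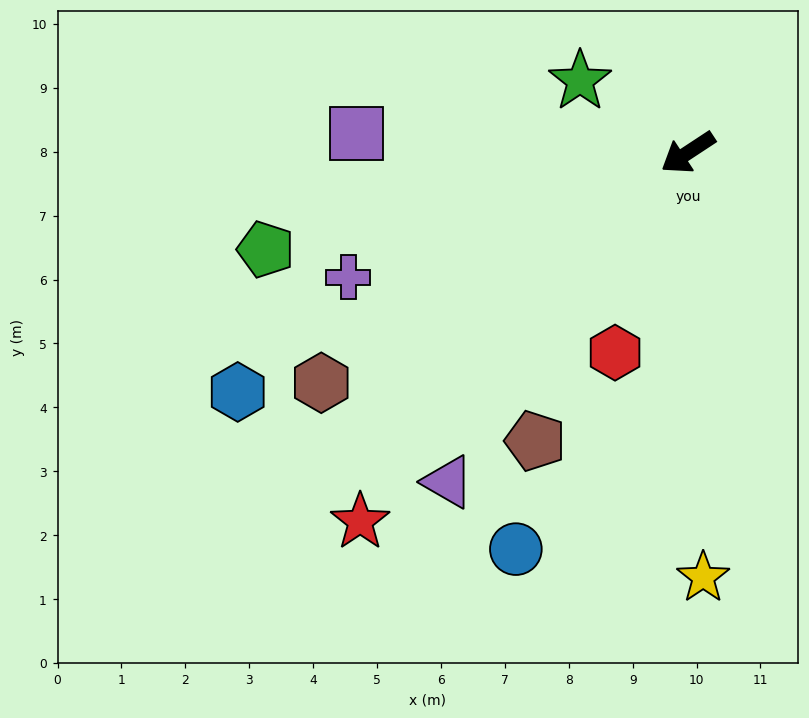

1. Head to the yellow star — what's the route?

turn left 59°, forward 6.7 m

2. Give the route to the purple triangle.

turn left 21°, forward 6.4 m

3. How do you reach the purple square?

turn right 37°, forward 5.2 m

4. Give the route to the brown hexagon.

forward 6.8 m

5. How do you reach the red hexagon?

turn left 37°, forward 3.3 m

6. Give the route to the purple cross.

turn right 13°, forward 5.7 m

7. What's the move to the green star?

turn right 67°, forward 2.0 m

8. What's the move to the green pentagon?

turn right 20°, forward 6.8 m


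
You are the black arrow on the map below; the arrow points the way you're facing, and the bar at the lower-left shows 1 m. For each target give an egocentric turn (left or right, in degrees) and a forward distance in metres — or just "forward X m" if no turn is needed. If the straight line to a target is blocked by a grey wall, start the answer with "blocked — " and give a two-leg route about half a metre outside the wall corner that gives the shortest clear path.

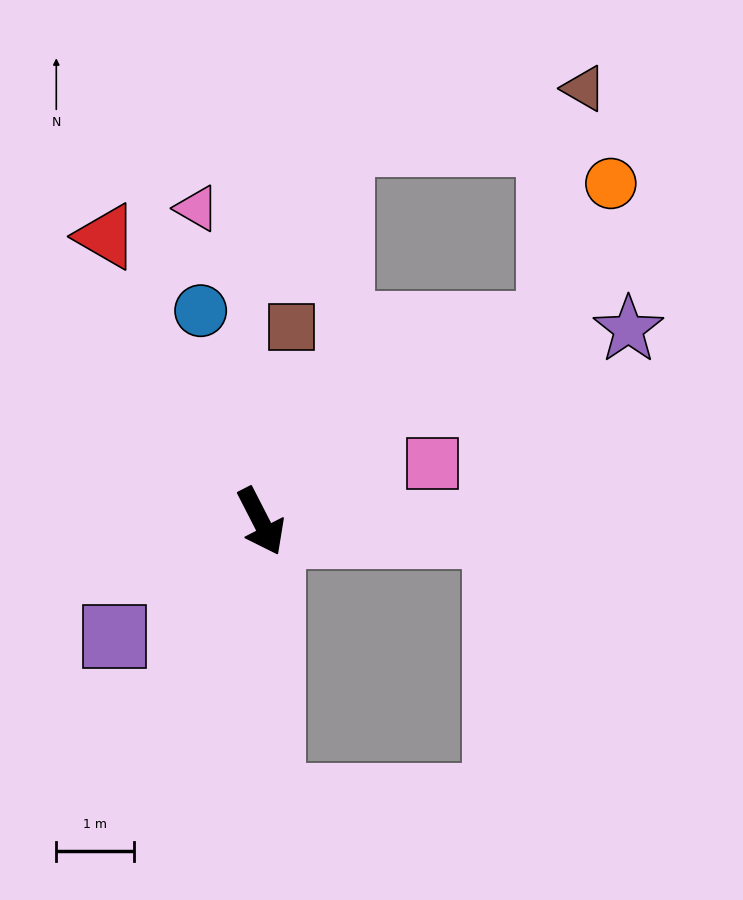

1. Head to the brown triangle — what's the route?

blocked — turn left 97°, forward 4.5 m, then turn left 48°, forward 3.1 m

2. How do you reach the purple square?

turn right 79°, forward 2.4 m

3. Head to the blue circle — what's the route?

turn left 169°, forward 2.8 m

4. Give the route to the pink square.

turn left 82°, forward 2.3 m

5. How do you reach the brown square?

turn left 144°, forward 2.5 m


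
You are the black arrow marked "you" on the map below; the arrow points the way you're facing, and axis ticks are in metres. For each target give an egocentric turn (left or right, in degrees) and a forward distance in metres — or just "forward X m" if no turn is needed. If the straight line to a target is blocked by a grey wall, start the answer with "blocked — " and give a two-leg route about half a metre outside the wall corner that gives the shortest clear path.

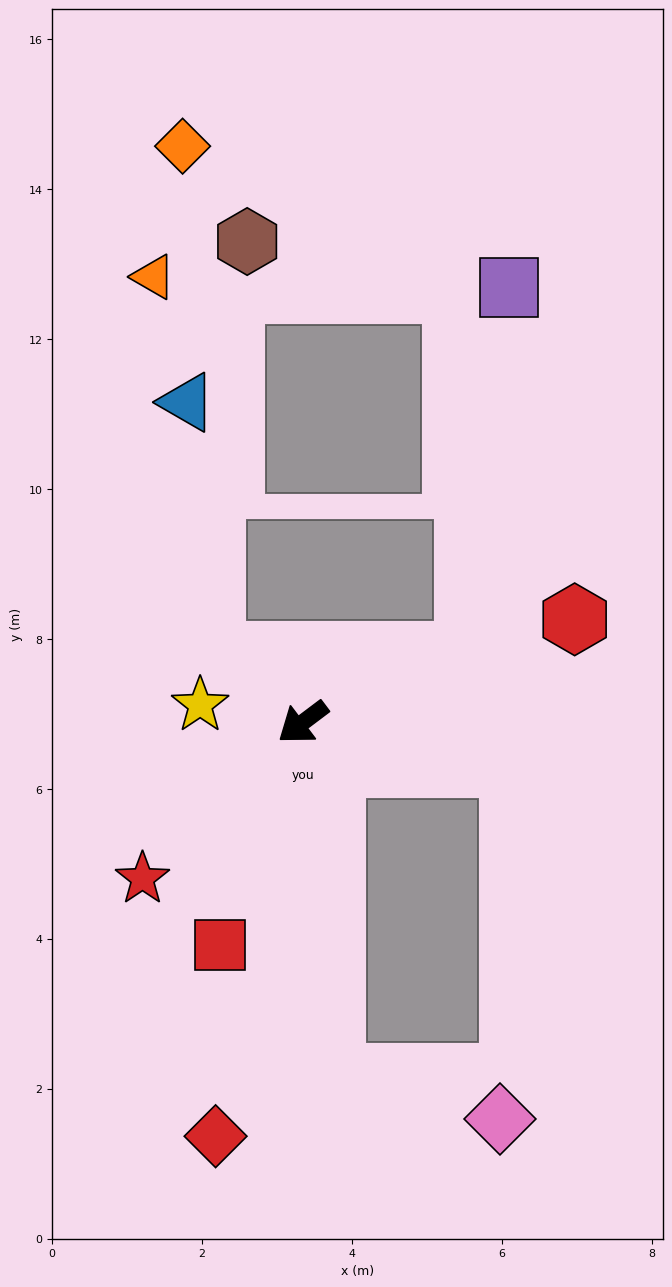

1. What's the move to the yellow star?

turn right 47°, forward 1.4 m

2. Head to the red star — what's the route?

turn left 7°, forward 3.0 m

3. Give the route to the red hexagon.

turn left 164°, forward 3.9 m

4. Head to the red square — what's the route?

turn left 33°, forward 3.2 m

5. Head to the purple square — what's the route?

blocked — turn left 166°, forward 2.4 m, then turn left 60°, forward 4.9 m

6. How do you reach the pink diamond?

blocked — turn left 58°, forward 4.7 m, then turn left 70°, forward 2.3 m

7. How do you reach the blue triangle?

blocked — turn right 74°, forward 1.5 m, then turn right 47°, forward 3.4 m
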